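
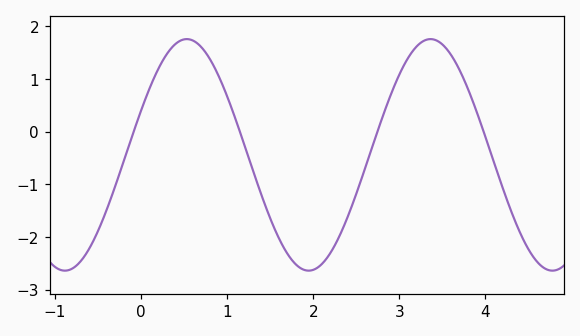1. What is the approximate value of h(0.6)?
1.7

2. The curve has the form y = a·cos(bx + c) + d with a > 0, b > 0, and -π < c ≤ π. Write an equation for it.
y = 2.2cos(2.2x - 1.2) - 0.44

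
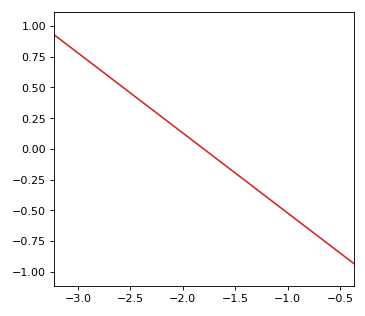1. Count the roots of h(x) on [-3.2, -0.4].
1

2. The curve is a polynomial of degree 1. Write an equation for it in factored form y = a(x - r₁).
y = -0.65(x + 1.8)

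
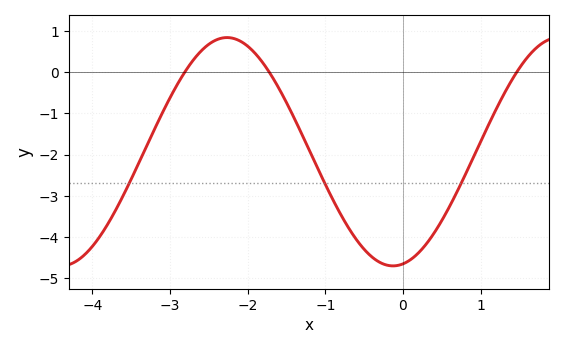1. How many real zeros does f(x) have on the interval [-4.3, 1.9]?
3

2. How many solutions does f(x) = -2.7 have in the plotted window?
3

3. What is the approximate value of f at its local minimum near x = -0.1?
-4.7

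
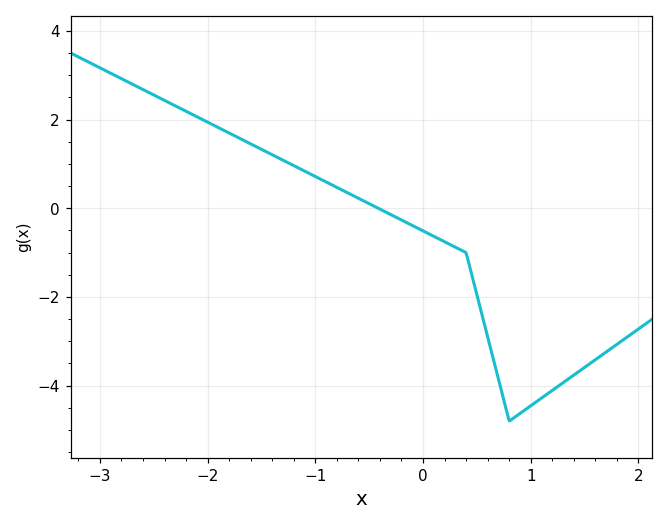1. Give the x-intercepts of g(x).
-0.4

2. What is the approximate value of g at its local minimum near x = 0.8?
-4.8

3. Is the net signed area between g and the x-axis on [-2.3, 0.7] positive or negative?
positive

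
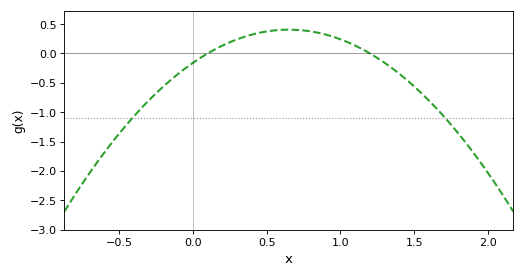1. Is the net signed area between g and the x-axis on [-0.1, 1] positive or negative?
positive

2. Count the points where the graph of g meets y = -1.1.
2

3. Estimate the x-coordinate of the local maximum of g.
0.65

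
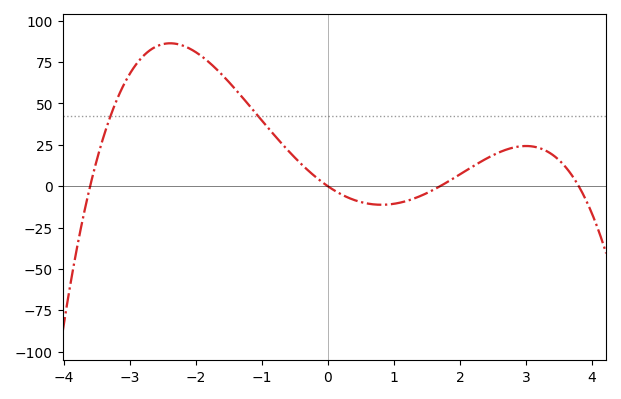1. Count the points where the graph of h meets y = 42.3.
2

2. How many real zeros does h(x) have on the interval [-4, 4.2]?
4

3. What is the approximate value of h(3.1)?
24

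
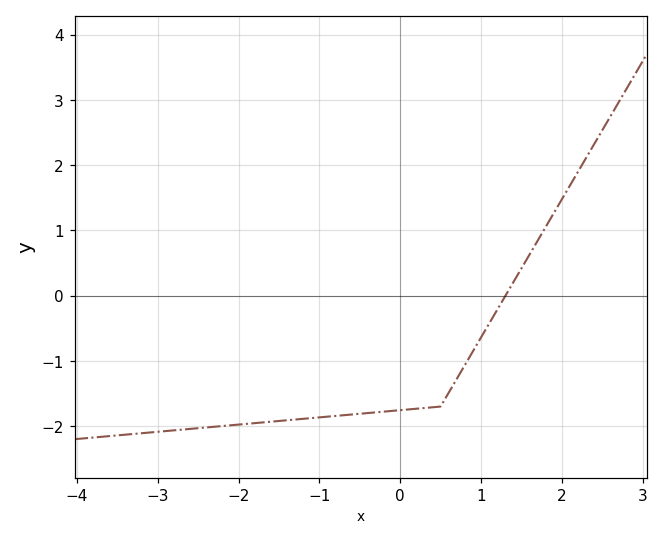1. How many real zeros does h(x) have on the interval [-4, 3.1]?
1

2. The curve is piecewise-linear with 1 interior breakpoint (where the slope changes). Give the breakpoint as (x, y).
(0.5, -1.7)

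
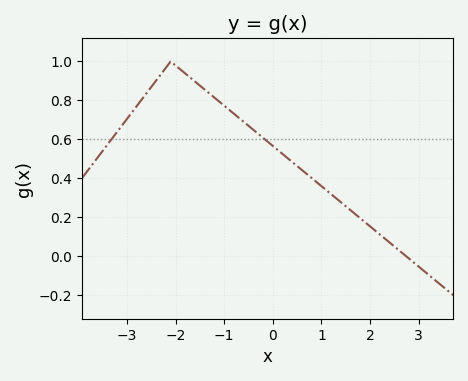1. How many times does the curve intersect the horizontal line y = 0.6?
2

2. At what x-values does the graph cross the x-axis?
2.8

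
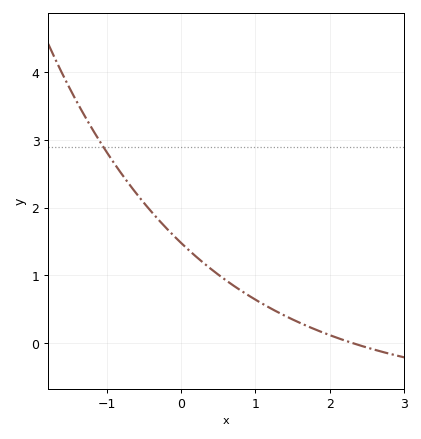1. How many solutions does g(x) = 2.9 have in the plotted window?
1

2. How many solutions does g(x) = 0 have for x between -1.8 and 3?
1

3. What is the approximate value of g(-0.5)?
2.07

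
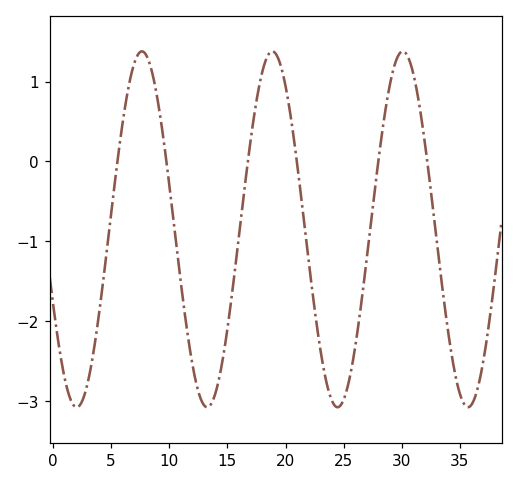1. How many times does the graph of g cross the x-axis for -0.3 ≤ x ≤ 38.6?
6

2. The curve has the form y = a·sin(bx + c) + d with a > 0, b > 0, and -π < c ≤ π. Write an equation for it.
y = 2.23sin(0.56x - 2.7) - 0.85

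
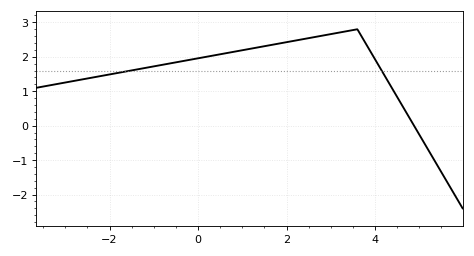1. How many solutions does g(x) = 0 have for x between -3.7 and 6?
1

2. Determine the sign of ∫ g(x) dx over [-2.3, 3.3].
positive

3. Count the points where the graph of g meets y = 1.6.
2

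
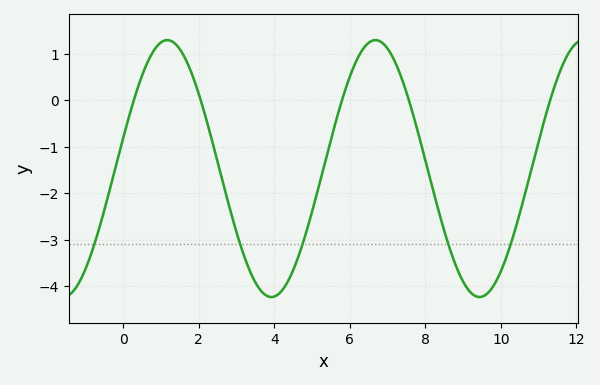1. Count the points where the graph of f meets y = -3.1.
5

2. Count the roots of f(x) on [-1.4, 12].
5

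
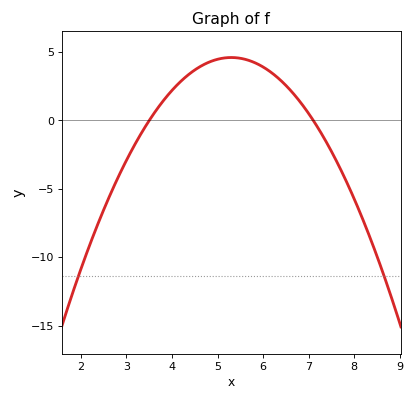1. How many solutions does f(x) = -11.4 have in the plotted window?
2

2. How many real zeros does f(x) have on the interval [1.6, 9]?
2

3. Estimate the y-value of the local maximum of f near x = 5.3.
4.5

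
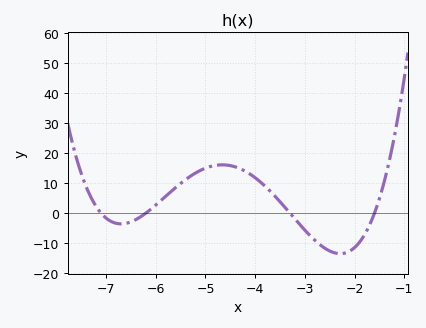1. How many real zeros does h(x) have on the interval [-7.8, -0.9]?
4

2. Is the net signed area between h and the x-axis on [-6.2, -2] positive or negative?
positive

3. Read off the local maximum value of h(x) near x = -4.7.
16.1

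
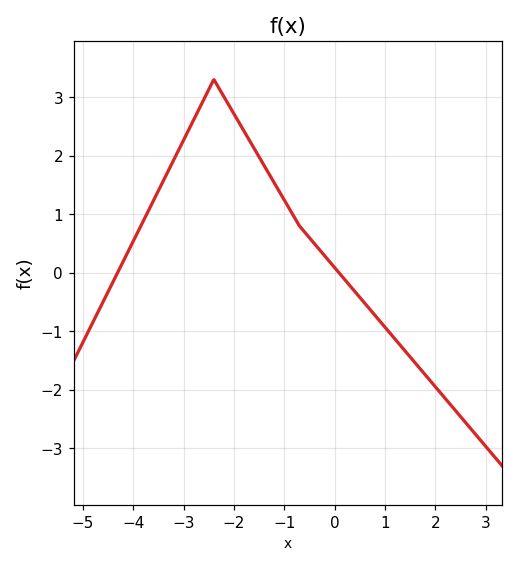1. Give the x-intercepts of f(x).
-4.31, 0.087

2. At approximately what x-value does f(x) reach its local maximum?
-2.4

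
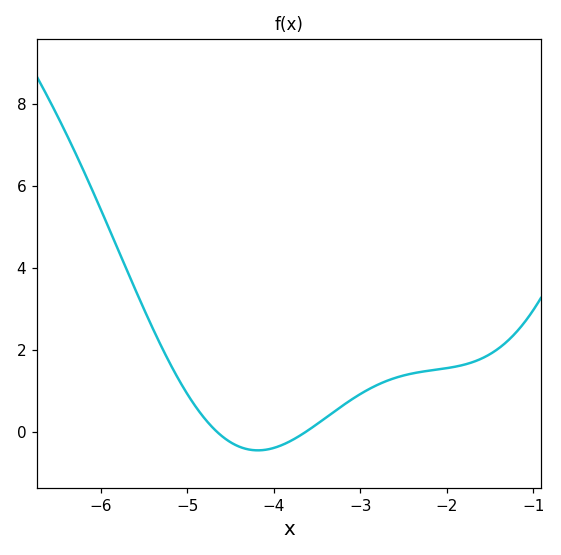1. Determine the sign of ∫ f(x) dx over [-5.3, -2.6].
positive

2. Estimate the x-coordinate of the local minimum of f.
-4.2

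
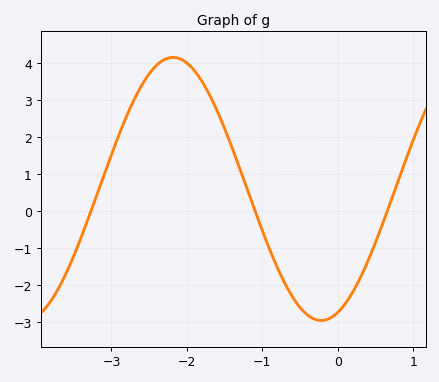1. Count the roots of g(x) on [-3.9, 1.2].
3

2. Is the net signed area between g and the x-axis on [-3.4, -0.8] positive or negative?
positive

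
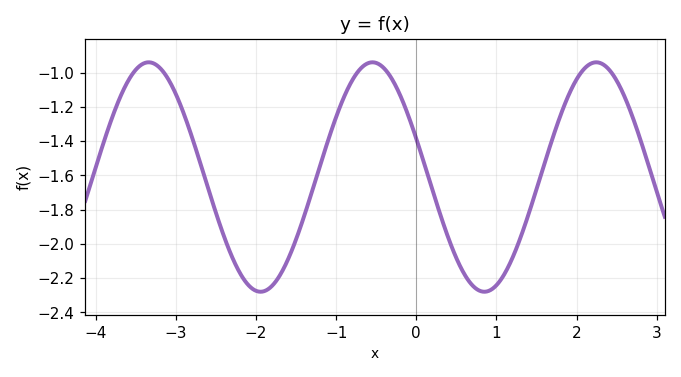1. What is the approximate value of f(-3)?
-1.13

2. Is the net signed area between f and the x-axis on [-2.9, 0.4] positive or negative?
negative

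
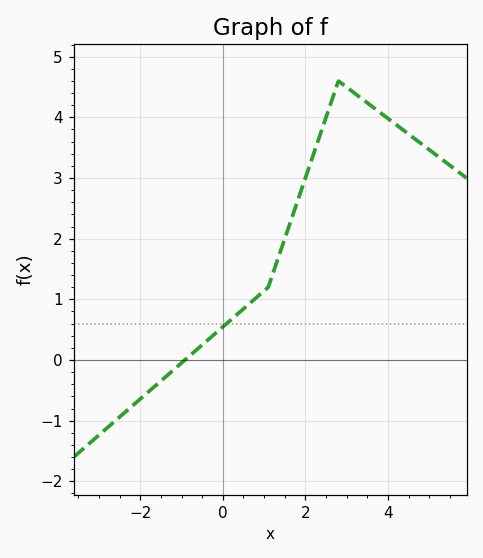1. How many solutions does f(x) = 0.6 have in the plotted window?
1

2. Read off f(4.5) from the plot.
3.7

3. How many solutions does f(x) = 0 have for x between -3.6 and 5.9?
1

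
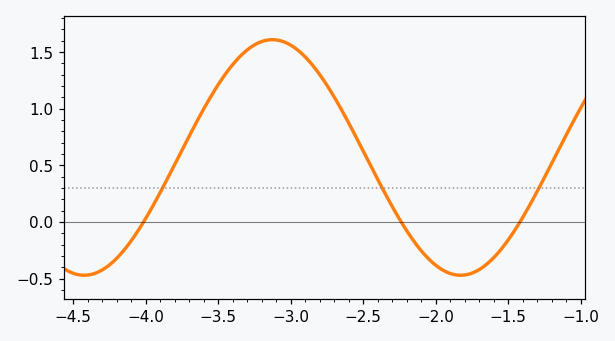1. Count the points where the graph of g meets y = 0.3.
3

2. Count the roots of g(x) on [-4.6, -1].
3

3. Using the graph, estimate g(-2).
-0.4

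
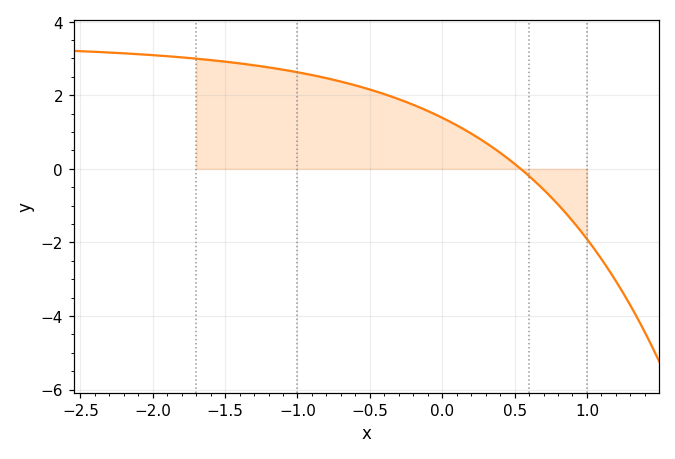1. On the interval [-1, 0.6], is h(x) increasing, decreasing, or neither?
decreasing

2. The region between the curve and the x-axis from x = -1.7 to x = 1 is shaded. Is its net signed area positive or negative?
positive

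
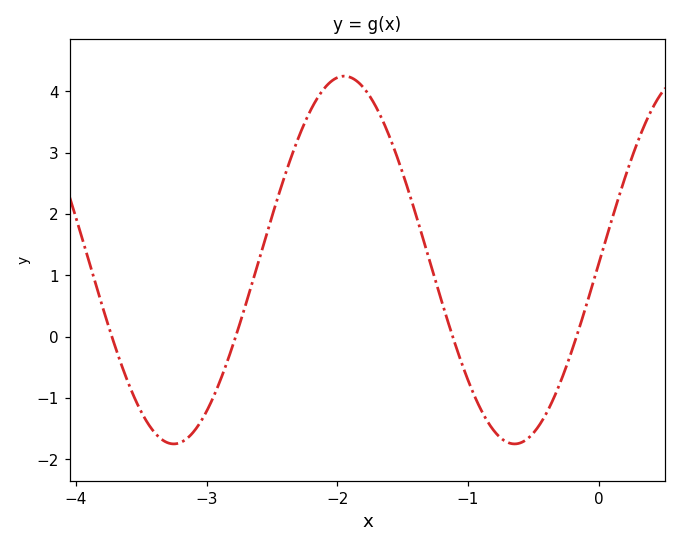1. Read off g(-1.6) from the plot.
3.26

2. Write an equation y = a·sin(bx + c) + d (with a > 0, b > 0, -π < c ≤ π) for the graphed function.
y = 3sin(2.41x - 0.02) + 1.25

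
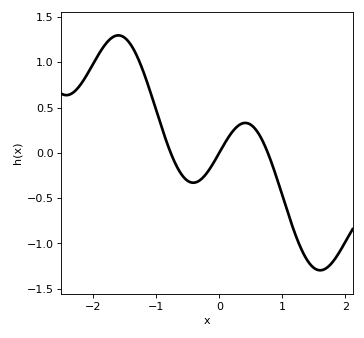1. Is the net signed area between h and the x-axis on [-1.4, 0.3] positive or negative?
positive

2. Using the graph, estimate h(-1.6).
1.3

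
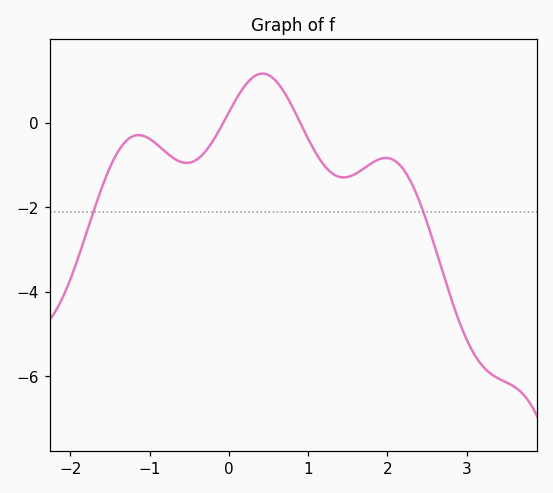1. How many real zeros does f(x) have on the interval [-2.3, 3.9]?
2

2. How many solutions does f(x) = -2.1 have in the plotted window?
2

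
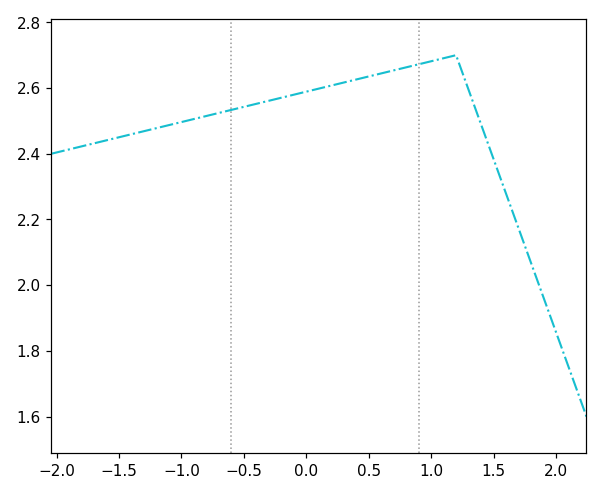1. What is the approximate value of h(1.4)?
2.49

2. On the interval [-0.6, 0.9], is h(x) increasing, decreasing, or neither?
increasing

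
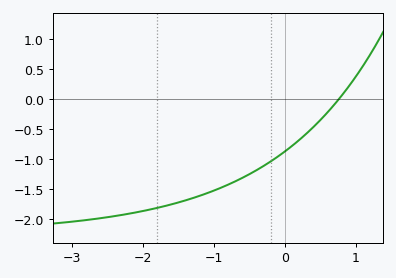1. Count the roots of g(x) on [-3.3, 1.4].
1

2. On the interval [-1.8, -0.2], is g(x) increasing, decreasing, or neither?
increasing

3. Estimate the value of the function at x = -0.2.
-1.05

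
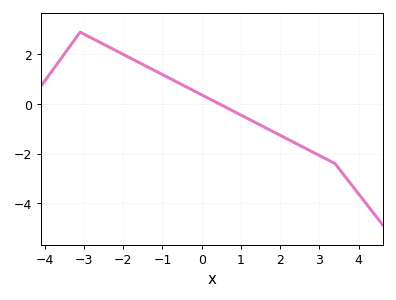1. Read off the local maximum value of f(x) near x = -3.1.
2.9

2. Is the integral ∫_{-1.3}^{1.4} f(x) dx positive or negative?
positive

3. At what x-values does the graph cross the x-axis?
0.457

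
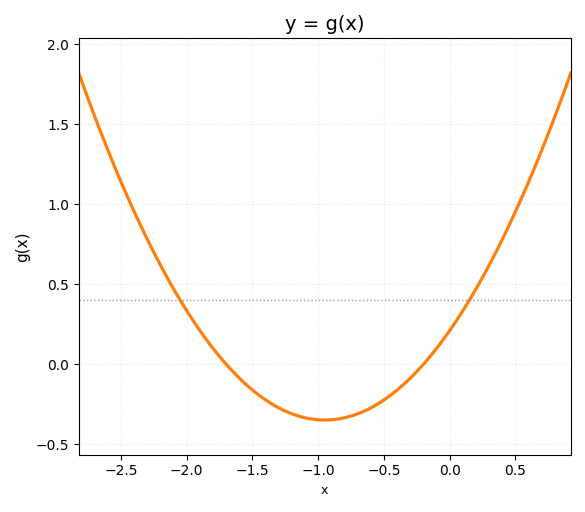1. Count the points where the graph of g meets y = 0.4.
2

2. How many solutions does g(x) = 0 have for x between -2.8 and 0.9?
2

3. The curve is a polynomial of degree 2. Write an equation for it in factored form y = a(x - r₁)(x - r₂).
y = 0.62(x + 1.7)(x + 0.2)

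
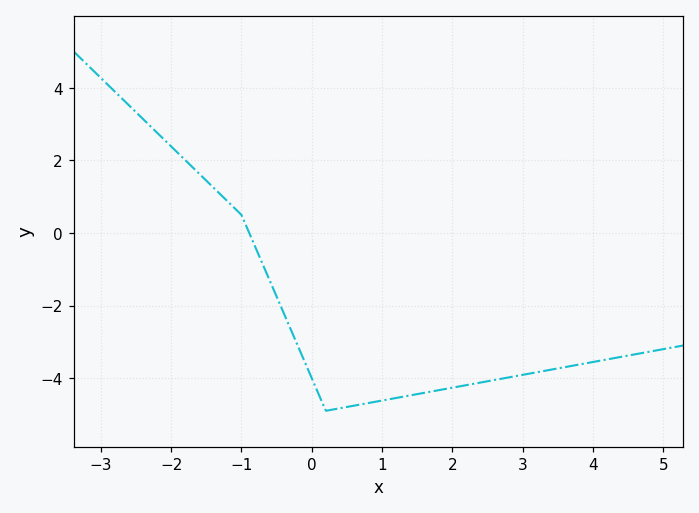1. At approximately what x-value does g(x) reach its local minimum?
0.204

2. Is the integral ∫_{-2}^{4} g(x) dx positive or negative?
negative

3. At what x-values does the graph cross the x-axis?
-0.889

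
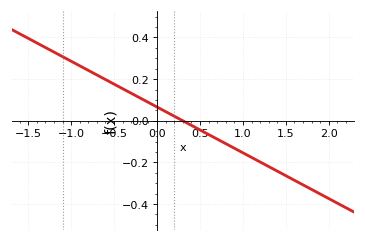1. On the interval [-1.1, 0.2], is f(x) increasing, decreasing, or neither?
decreasing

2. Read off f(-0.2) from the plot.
0.11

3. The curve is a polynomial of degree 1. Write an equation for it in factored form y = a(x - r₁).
y = -0.22(x - 0.3)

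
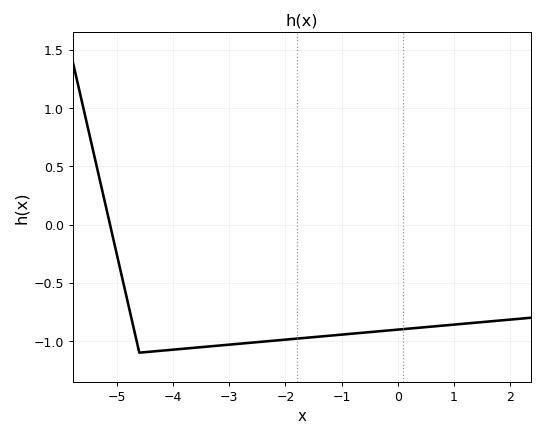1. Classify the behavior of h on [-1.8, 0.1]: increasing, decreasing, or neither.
increasing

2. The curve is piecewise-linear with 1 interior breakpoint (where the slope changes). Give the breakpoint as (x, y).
(-4.6, -1.1)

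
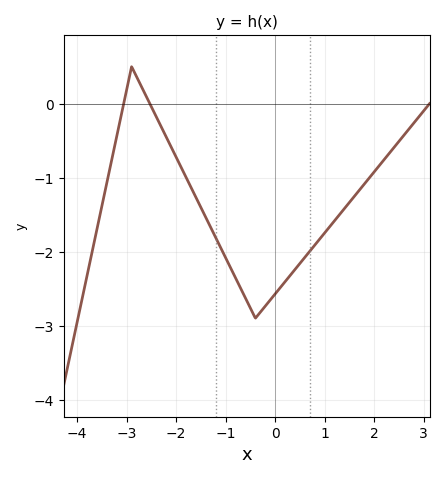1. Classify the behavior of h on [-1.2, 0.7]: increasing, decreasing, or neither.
neither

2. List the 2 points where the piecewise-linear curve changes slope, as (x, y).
(-2.9, 0.5); (-0.4, -2.9)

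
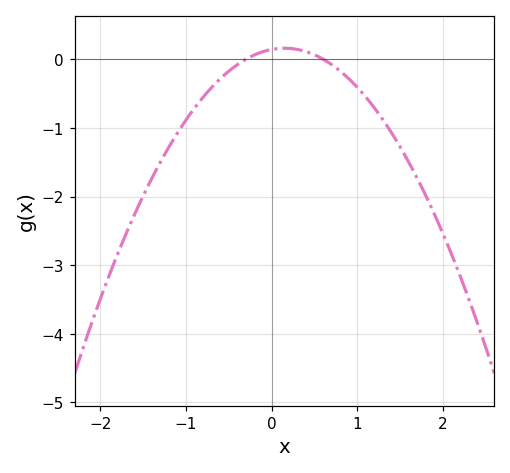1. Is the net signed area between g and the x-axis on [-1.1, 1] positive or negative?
negative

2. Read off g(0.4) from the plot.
0.111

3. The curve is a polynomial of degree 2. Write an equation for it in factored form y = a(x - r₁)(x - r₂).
y = -0.79(x + 0.3)(x - 0.6)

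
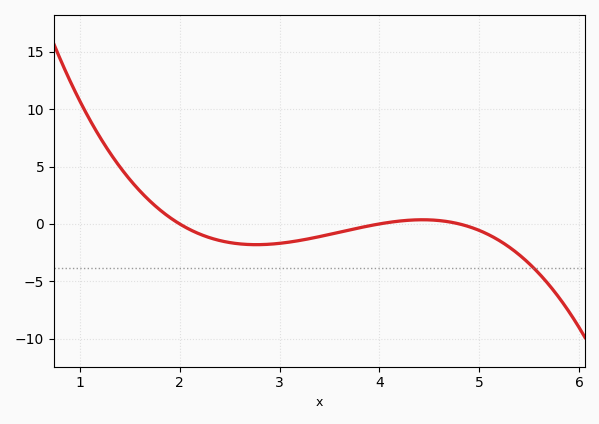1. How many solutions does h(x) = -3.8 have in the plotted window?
1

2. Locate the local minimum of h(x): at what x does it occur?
2.77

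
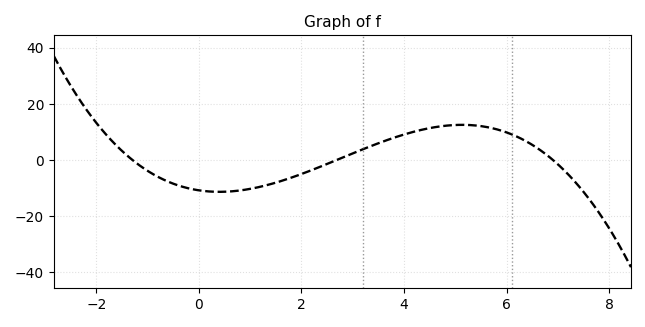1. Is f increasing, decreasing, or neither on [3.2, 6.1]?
neither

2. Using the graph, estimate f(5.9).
10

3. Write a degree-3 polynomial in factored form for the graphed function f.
y = -0.45(x + 1.3)(x - 2.7)(x - 6.9)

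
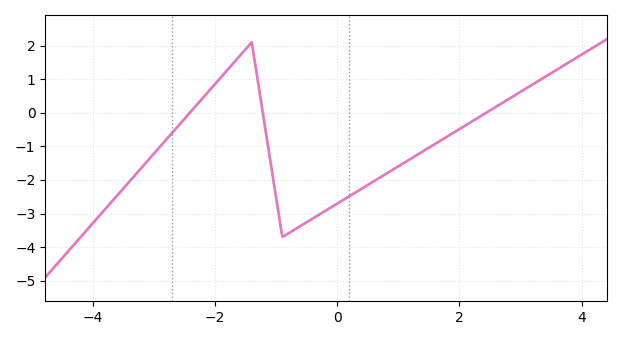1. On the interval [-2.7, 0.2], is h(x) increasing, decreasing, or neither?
neither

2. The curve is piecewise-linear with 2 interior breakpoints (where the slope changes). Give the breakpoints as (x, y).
(-1.4, 2.1); (-0.9, -3.7)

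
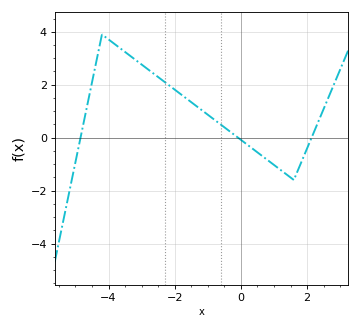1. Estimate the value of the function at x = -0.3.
0.202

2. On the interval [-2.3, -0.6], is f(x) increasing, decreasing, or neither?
decreasing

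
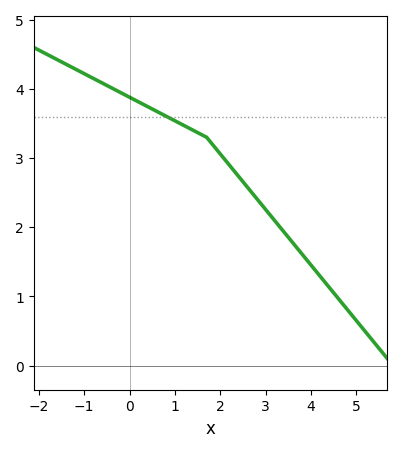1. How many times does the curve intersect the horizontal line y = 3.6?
1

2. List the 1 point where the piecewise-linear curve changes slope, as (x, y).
(1.7, 3.3)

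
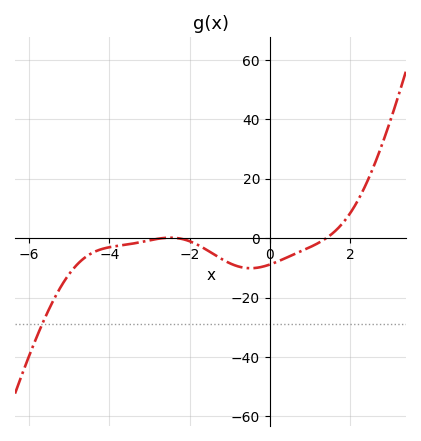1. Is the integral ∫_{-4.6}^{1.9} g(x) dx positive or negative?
negative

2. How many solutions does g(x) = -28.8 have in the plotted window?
1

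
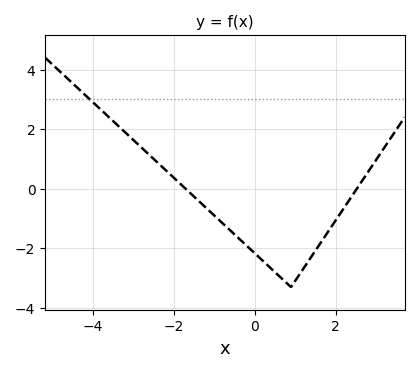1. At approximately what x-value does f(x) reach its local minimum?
0.901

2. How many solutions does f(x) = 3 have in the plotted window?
1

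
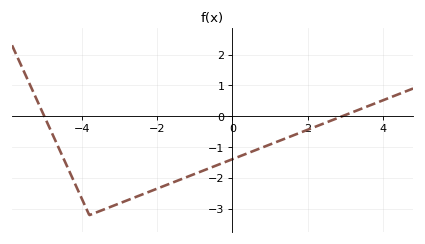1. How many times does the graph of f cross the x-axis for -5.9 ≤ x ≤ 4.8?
2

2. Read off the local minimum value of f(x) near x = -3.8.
-3.2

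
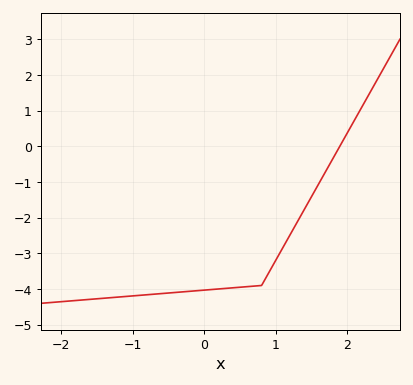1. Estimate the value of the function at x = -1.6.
-4.29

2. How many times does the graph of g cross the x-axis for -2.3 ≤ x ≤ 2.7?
1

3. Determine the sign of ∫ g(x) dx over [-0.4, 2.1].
negative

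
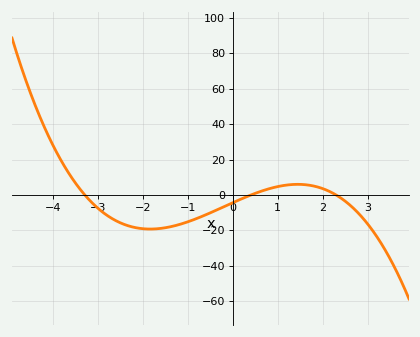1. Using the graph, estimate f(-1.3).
-17.4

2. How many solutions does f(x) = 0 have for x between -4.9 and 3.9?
3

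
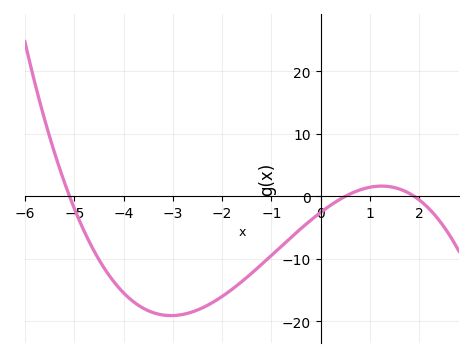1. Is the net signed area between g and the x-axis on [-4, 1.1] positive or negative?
negative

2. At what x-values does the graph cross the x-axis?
-5, 0.4, 1.8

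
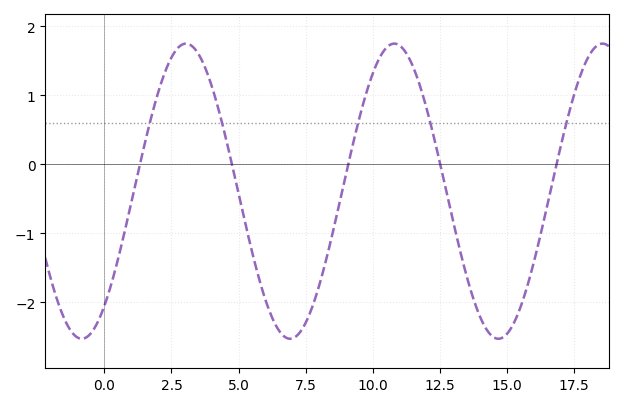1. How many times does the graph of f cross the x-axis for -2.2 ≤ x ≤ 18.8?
5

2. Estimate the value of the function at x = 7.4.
-2.37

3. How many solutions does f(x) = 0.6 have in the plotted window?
5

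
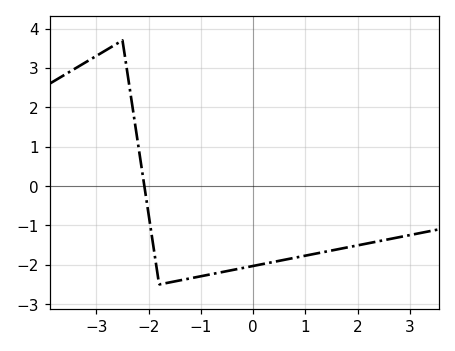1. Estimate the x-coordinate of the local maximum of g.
-2.5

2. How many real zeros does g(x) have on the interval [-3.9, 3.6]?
1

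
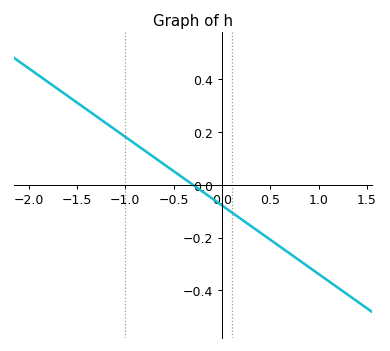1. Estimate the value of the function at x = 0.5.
-0.208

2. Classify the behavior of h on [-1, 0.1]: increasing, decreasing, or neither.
decreasing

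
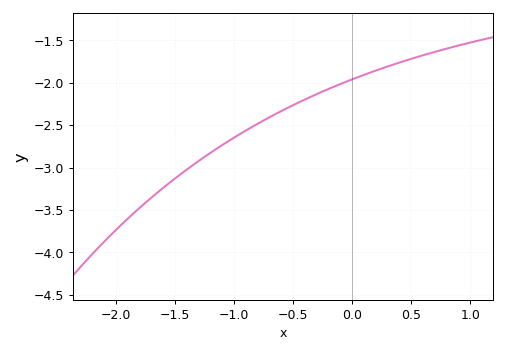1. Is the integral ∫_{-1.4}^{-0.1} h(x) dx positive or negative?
negative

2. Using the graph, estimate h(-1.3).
-2.95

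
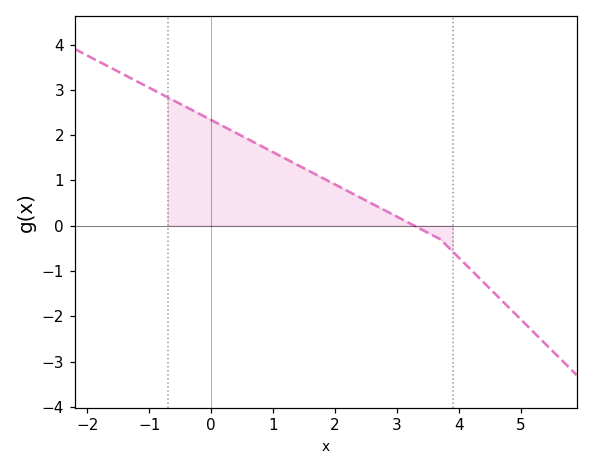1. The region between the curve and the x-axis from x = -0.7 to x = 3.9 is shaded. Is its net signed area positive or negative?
positive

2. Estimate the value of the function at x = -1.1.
3.1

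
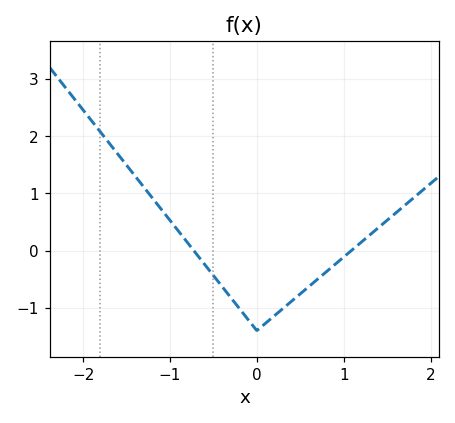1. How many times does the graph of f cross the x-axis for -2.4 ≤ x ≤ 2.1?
2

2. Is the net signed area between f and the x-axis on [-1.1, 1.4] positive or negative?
negative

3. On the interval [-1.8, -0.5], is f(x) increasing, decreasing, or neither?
decreasing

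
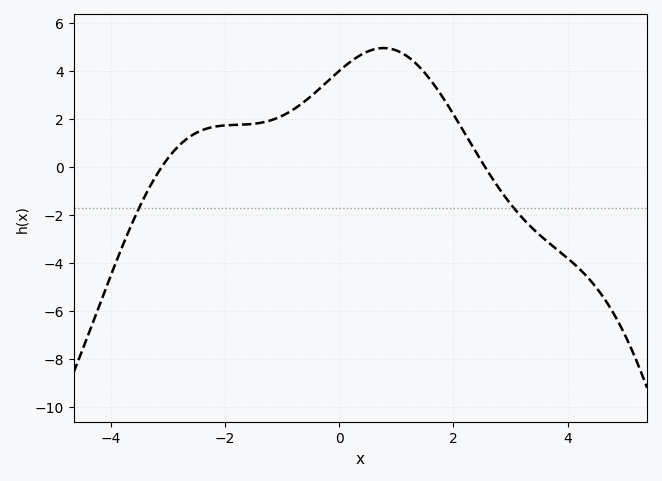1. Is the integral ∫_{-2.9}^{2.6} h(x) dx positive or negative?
positive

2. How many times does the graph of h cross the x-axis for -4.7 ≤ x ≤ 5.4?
2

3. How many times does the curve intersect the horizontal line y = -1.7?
2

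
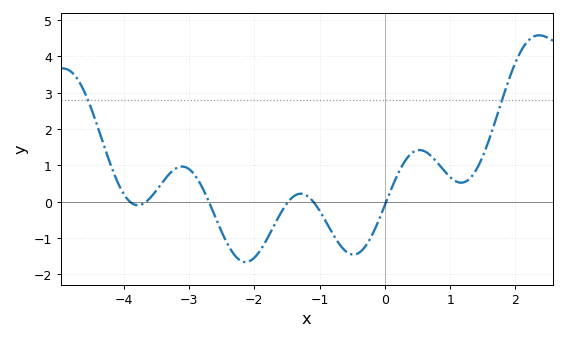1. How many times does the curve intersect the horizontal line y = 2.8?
2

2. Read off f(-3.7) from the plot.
-0.054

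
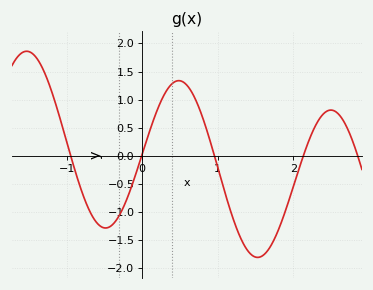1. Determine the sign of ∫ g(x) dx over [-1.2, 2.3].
negative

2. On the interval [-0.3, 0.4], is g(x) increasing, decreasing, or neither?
increasing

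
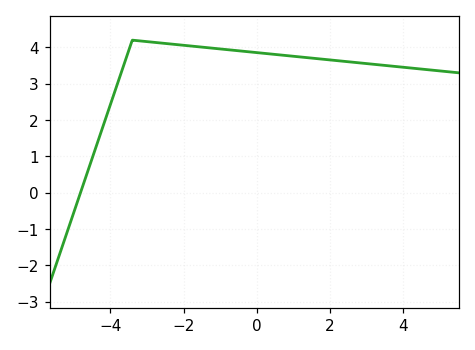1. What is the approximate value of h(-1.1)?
4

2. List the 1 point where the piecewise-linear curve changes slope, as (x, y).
(-3.4, 4.2)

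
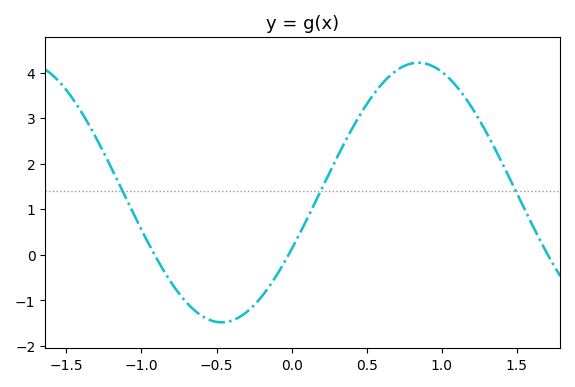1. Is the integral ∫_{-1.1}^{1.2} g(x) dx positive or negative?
positive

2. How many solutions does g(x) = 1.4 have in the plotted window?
3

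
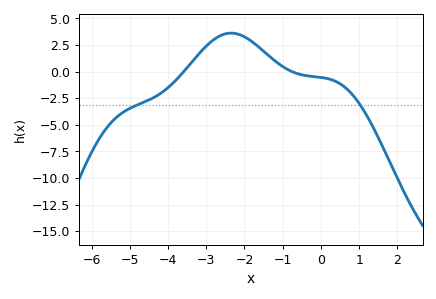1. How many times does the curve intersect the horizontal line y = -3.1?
2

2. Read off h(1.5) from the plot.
-6.21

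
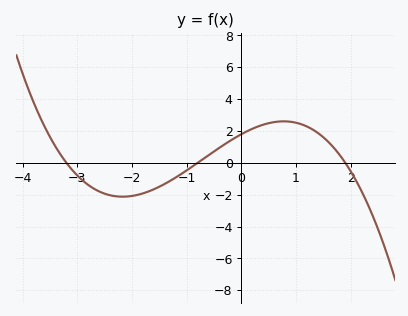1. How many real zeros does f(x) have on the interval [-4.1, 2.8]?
3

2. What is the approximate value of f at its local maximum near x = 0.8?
2.61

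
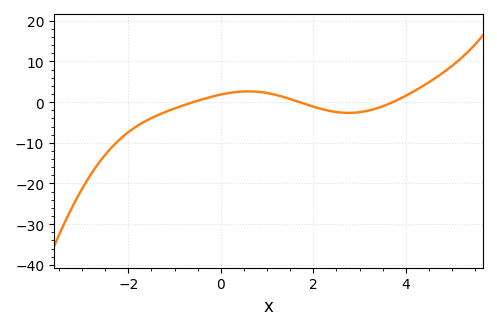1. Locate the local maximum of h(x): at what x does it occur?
0.591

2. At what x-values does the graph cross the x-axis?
-0.595, 1.7, 3.72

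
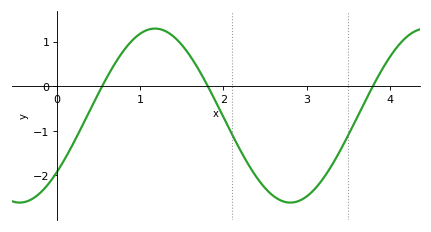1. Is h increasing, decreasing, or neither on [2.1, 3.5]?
neither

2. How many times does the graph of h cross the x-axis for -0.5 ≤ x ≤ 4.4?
3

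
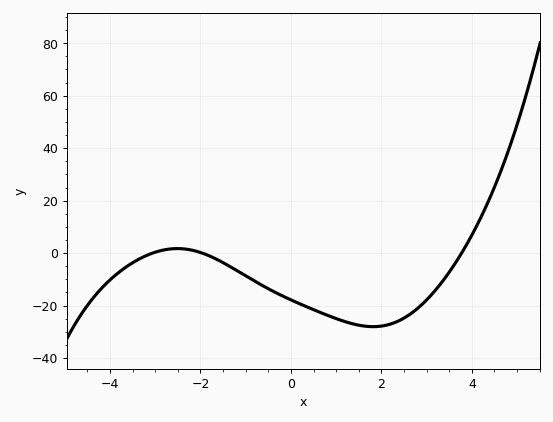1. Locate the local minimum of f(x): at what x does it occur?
1.82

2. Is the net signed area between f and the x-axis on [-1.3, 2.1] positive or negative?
negative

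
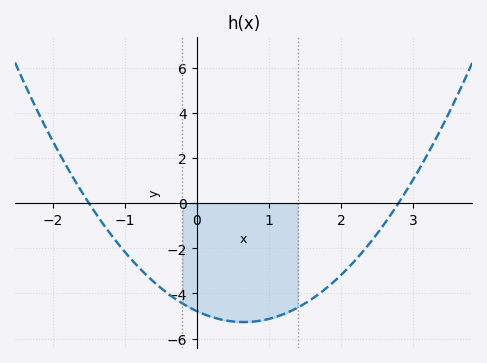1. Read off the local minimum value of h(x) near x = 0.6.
-5.2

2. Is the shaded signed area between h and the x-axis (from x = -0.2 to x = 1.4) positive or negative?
negative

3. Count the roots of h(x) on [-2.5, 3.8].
2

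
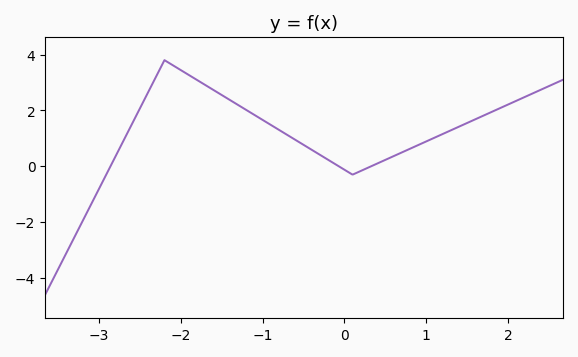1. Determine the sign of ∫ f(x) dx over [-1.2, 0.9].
positive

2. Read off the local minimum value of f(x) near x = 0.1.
-0.2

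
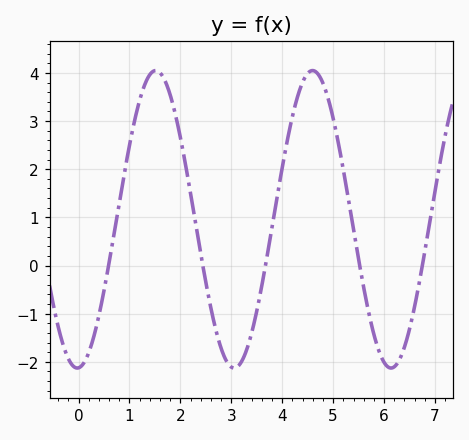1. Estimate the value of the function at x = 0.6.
0.056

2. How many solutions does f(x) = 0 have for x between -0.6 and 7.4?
5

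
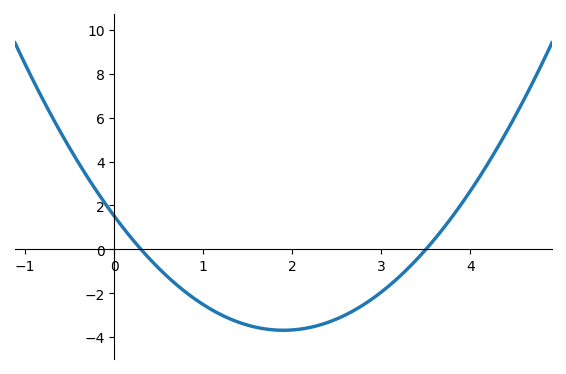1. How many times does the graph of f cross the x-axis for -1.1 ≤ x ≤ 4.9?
2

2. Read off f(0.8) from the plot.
-1.94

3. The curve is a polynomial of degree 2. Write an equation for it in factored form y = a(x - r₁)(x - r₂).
y = 1.44(x - 0.3)(x - 3.5)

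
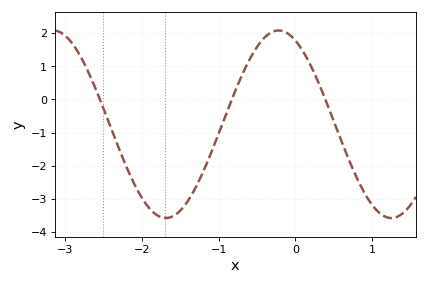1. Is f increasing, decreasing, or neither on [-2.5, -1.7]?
decreasing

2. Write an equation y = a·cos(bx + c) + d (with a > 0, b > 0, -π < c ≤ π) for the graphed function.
y = 2.83cos(2.14x + 0.47) - 0.75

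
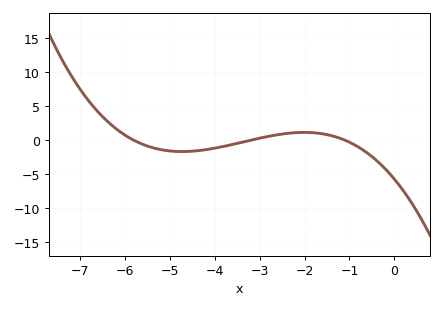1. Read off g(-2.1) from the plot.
1.14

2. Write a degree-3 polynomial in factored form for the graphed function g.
y = -0.28(x + 5.8)(x + 3.2)(x + 1.1)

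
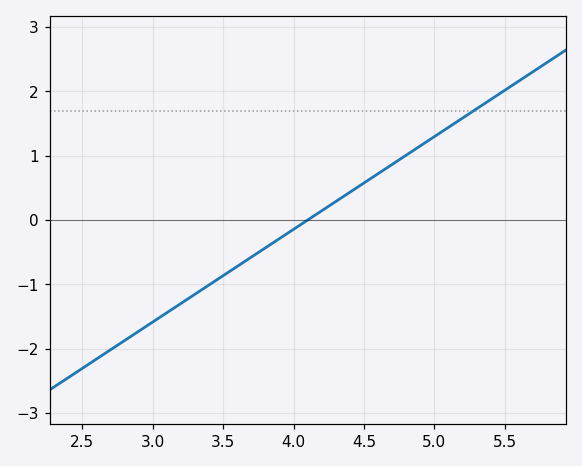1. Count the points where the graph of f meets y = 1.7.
1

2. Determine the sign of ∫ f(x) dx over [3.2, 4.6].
negative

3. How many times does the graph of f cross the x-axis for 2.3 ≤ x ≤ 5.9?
1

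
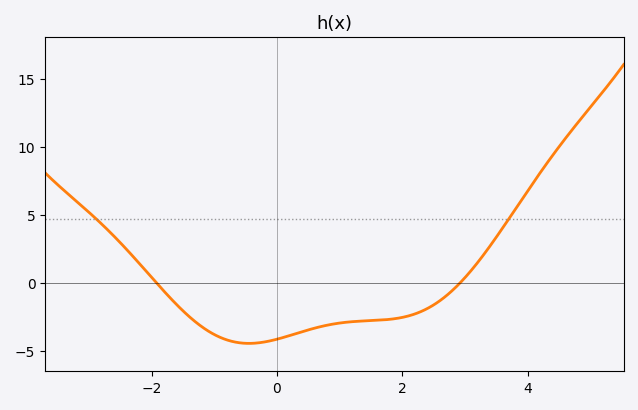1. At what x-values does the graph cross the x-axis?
-2, 3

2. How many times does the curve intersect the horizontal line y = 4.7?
2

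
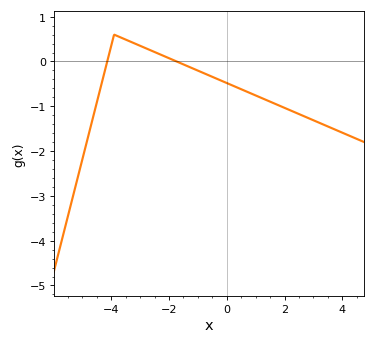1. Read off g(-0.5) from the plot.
-0.343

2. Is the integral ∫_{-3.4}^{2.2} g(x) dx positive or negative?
negative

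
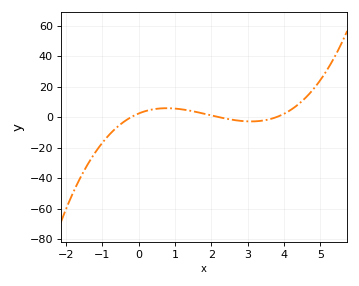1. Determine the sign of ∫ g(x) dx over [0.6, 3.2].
positive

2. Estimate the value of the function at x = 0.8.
6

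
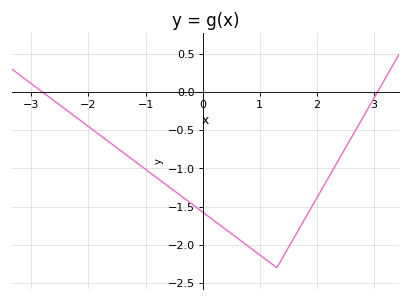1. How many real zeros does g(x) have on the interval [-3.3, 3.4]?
2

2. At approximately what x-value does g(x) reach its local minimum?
1.3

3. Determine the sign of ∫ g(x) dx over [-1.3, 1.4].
negative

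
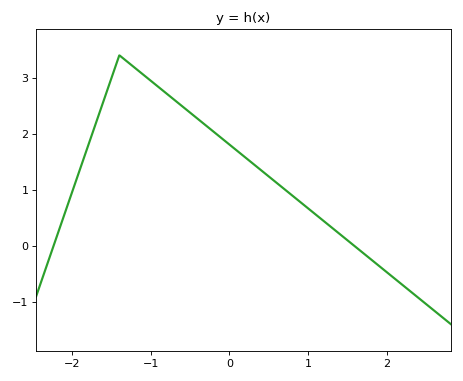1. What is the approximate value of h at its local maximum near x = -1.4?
3.4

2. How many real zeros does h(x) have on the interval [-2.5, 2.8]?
2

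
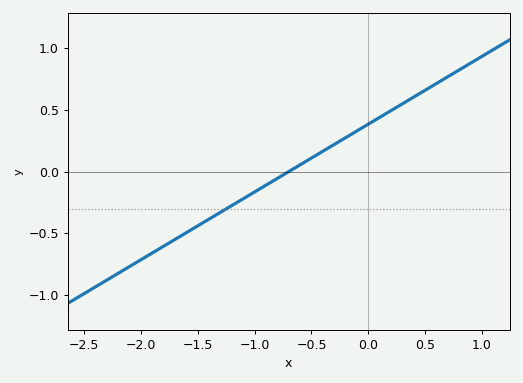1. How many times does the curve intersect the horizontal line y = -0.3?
1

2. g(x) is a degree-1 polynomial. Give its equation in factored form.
y = 0.55(x + 0.7)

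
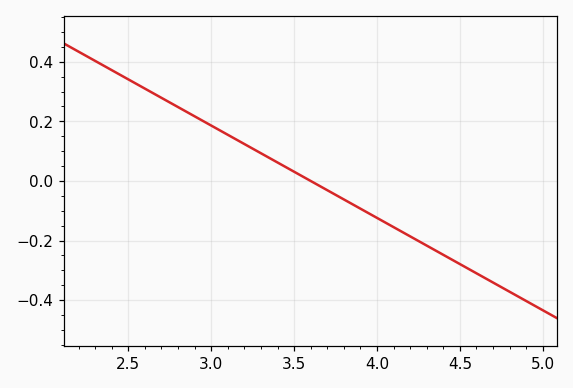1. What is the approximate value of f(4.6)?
-0.3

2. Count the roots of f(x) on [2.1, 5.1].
1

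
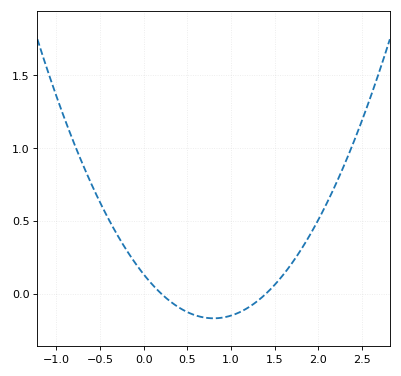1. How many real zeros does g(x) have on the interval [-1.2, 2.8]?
2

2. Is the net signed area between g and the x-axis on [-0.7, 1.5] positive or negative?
positive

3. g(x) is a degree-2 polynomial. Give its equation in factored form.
y = 0.47(x - 0.2)(x - 1.4)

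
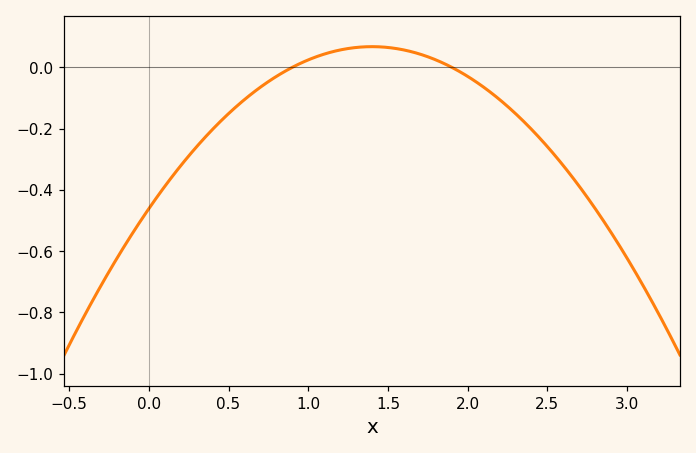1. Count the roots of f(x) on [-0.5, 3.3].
2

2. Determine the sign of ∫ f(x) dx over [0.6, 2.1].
positive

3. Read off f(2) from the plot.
-0.03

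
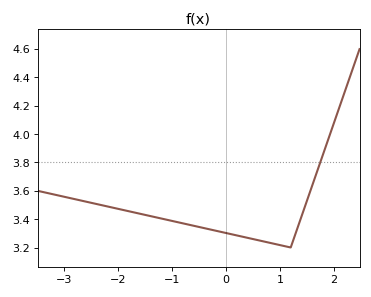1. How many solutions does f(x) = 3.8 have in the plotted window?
1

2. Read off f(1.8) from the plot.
3.86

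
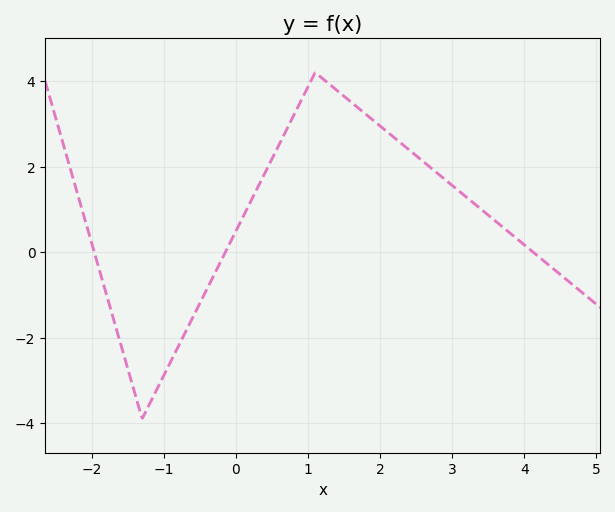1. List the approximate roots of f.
-2, -0.2, 4.2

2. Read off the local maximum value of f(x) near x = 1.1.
4.2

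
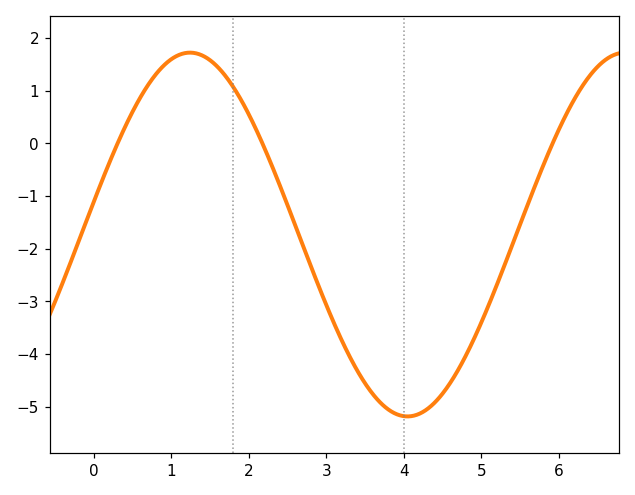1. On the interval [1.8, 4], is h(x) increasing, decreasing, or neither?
decreasing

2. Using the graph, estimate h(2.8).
-2.3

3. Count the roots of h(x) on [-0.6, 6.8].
3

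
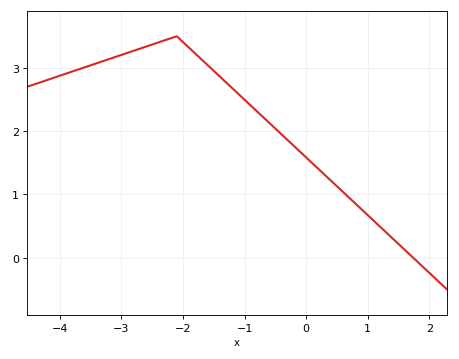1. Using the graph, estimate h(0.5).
1.1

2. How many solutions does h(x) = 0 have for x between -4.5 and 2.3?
1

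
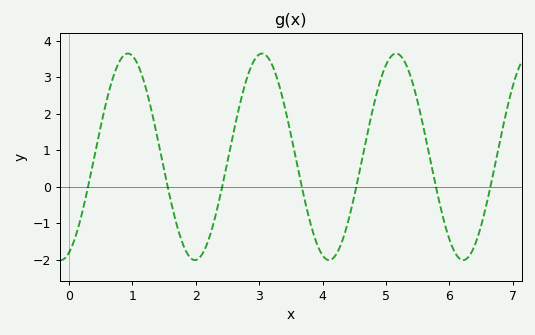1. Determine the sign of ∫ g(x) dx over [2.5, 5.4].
positive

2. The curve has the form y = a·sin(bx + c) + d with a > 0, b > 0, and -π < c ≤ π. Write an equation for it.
y = 2.83sin(2.97x - 1.19) + 0.82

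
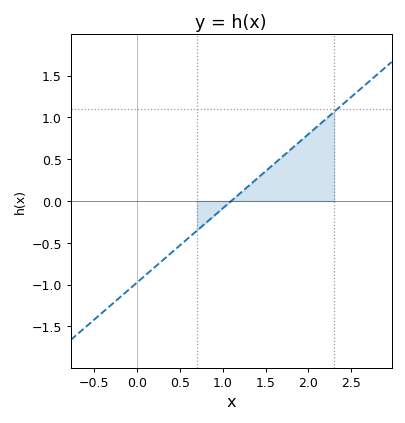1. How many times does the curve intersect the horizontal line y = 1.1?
1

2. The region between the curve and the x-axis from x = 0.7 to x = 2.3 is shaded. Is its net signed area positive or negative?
positive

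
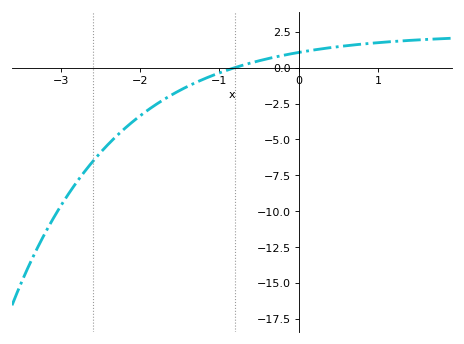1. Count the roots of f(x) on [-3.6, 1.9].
1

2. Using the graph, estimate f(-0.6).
0.5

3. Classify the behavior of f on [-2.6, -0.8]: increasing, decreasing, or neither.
increasing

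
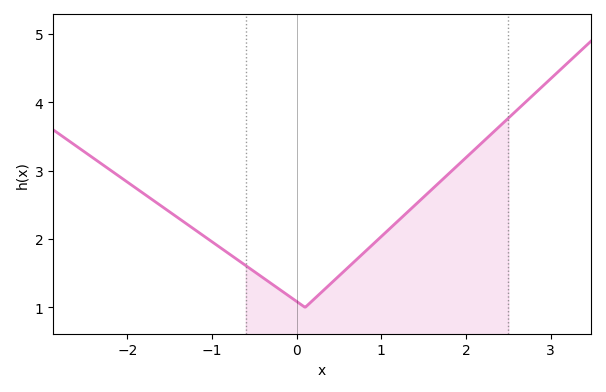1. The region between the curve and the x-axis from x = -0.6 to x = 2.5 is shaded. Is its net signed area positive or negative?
positive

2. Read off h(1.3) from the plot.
2.4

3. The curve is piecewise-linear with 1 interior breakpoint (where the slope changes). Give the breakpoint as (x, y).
(0.1, 1)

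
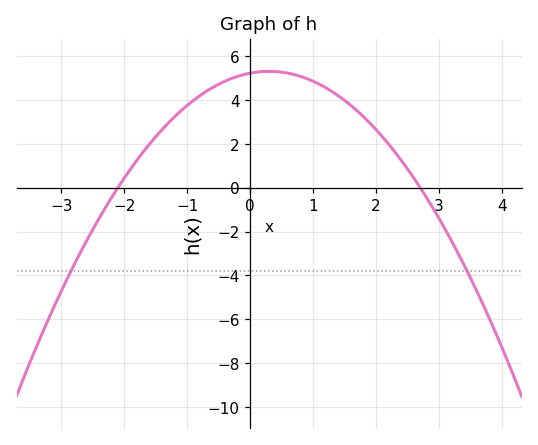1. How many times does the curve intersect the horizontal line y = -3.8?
2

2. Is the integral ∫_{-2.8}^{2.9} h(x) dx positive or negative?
positive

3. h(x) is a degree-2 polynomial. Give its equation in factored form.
y = -0.92(x + 2.1)(x - 2.7)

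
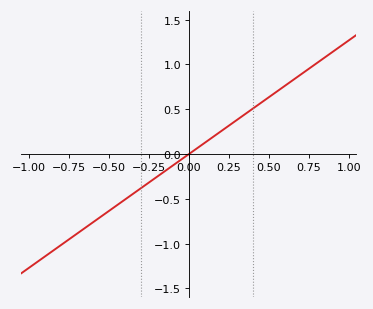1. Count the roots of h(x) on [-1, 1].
1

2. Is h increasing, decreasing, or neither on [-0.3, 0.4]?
increasing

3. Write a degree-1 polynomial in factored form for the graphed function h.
y = 1.27(x - 0)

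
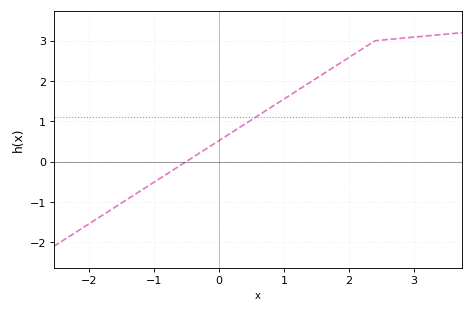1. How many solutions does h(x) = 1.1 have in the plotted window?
1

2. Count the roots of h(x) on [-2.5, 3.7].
1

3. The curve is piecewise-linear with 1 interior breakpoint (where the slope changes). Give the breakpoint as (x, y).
(2.4, 3)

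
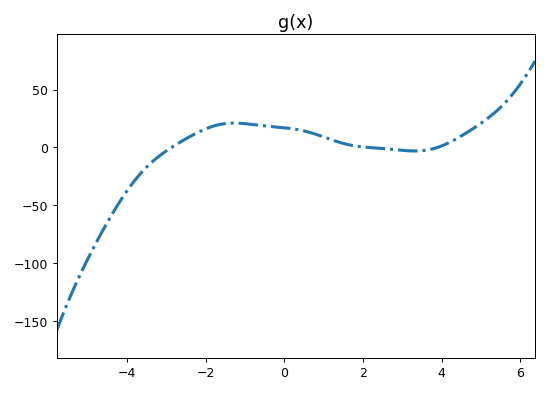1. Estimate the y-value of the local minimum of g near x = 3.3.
-5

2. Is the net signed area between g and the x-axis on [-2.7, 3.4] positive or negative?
positive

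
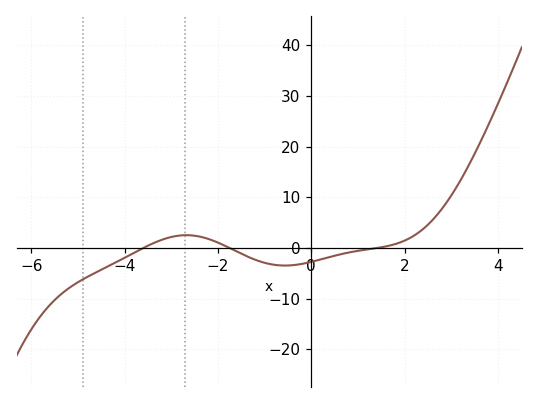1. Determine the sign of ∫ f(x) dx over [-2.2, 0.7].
negative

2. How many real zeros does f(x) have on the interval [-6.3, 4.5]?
3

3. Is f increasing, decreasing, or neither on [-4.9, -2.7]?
increasing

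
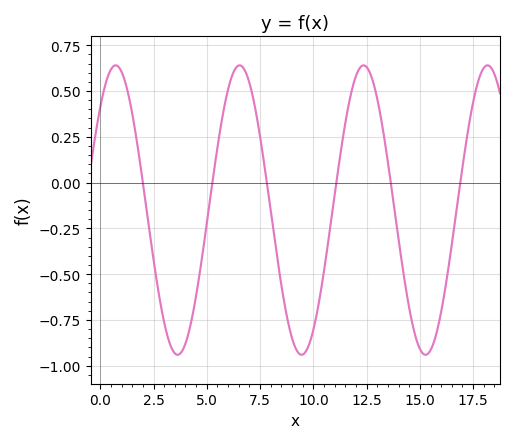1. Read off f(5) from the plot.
-0.223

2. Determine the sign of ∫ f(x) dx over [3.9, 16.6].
negative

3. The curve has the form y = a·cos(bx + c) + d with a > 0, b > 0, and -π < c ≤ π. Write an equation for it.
y = 0.79cos(1.08x - 0.78) - 0.15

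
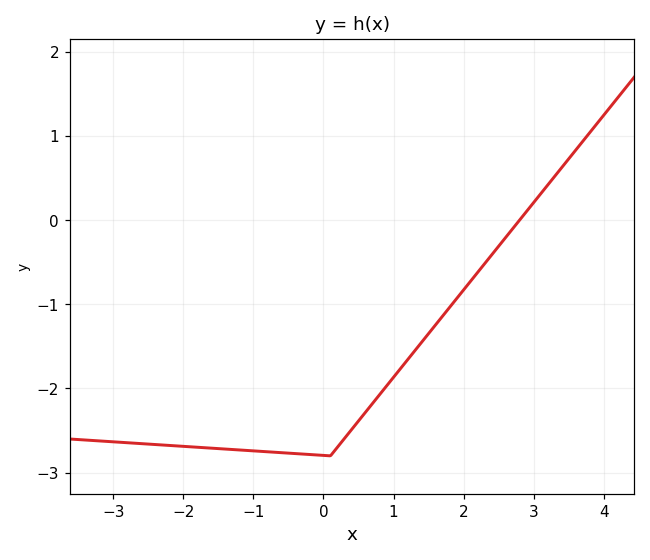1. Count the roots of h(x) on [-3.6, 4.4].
1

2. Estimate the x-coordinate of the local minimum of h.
0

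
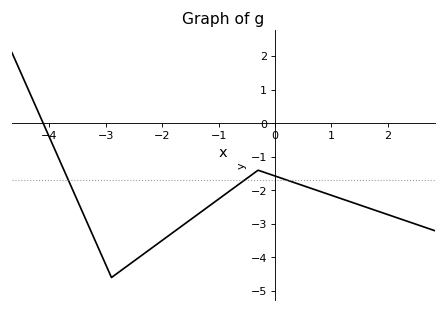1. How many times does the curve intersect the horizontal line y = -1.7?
3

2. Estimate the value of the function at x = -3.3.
-3.1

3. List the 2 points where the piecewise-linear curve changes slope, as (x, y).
(-2.9, -4.6); (-0.3, -1.4)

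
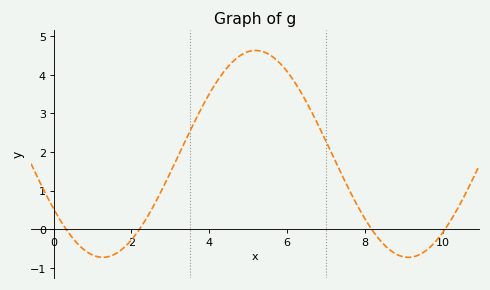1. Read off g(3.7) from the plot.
2.94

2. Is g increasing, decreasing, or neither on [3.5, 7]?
neither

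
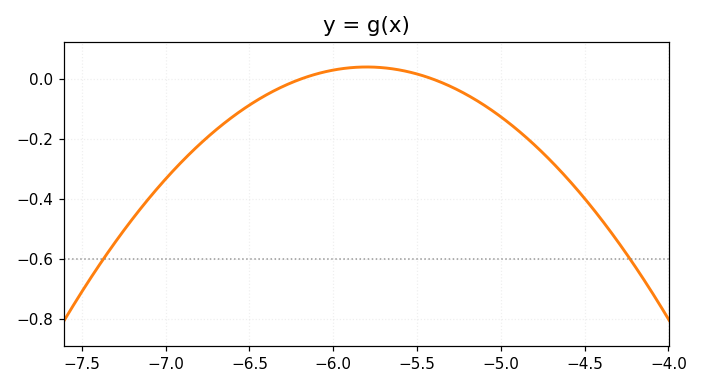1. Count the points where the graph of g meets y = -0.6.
2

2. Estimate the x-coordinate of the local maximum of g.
-5.8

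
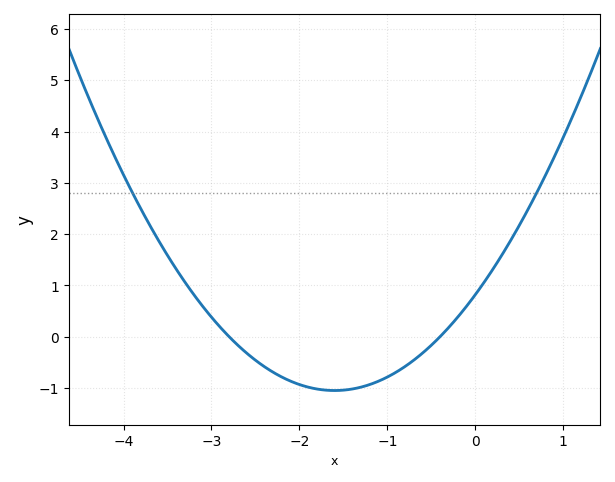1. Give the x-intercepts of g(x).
-2.8, -0.4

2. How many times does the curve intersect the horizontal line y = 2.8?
2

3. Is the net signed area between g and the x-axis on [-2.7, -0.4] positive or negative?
negative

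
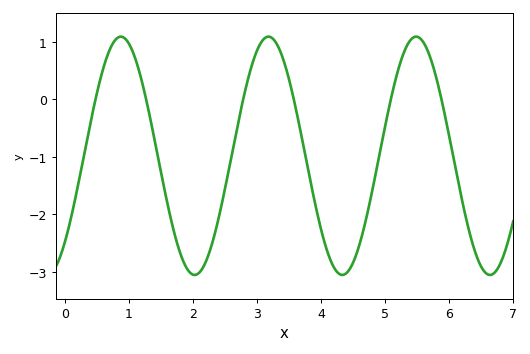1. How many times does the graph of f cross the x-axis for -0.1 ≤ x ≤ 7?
6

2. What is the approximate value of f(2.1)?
-3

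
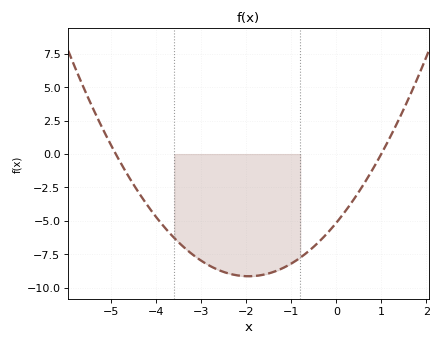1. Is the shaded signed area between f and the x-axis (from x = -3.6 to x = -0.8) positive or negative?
negative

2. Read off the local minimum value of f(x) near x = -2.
-9.14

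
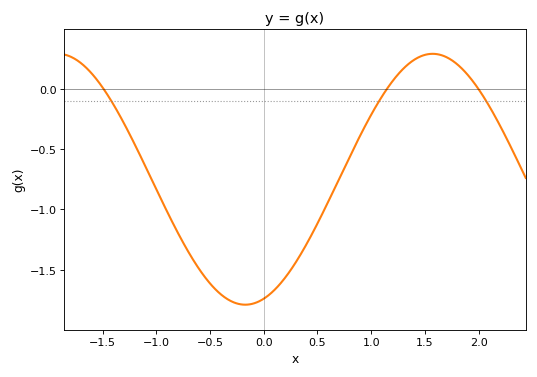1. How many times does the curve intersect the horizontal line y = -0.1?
3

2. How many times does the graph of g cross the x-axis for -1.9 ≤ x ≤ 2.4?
3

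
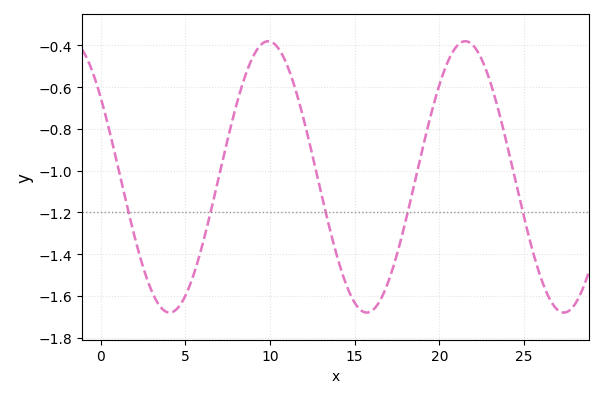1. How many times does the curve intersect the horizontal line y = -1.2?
5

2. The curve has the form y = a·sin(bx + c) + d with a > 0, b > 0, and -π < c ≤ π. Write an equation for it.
y = 0.65sin(0.54x + 2.51) - 1.03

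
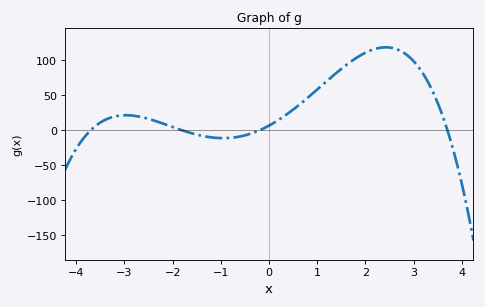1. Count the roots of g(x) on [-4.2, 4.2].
4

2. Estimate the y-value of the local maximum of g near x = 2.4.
120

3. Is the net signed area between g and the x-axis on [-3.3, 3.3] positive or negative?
positive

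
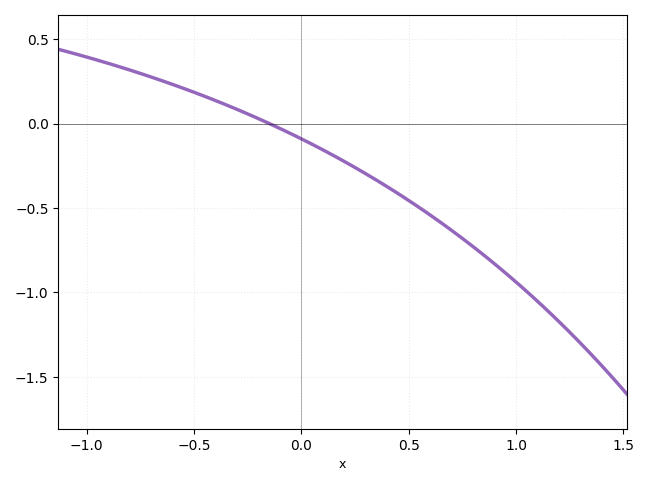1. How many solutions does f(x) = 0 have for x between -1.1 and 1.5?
1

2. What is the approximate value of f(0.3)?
-0.3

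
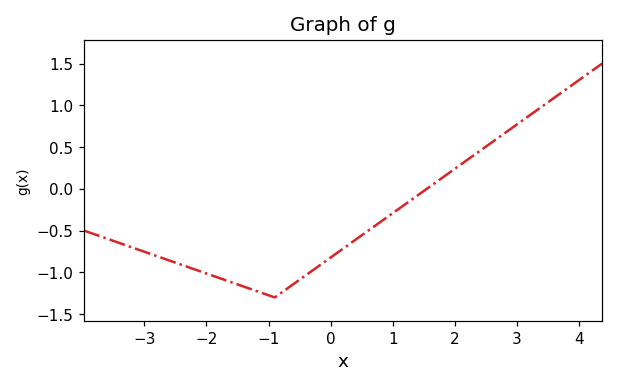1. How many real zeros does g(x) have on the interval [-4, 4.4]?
1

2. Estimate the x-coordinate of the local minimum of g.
-1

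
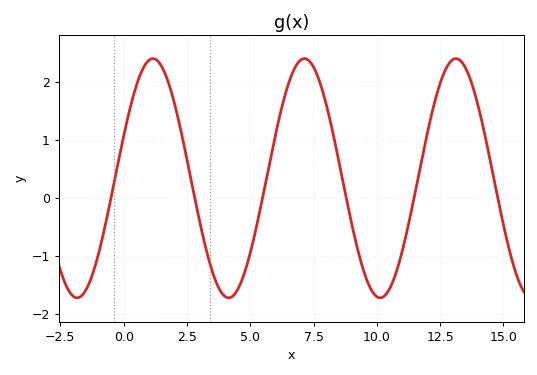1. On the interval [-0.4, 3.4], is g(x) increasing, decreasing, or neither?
neither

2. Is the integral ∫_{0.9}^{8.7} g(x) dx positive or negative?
positive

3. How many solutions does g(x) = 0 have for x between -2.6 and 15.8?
6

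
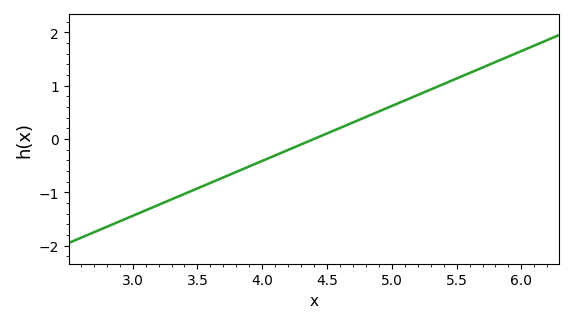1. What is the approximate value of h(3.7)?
-0.7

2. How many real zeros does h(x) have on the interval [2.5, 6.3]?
1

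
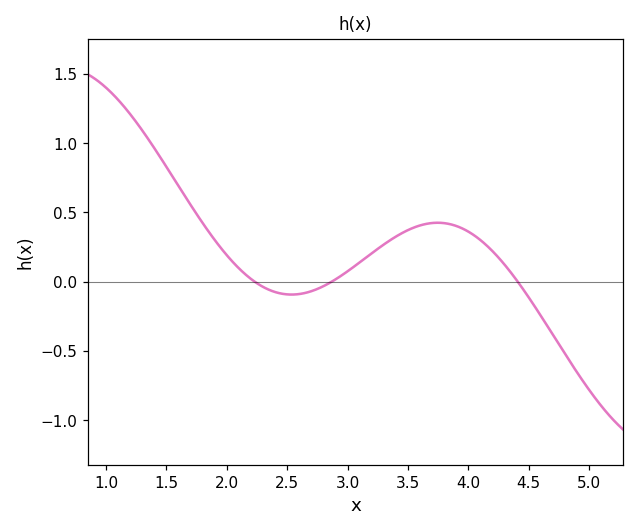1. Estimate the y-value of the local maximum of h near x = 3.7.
0.4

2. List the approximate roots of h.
2.2, 2.9, 4.4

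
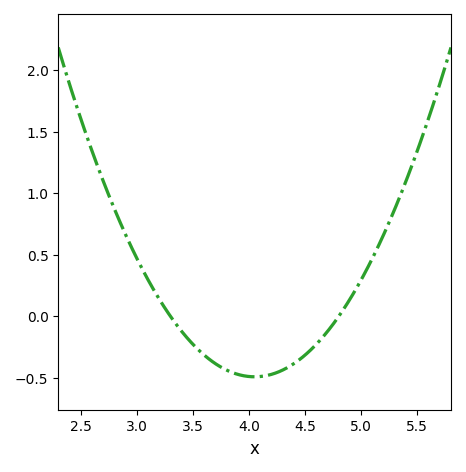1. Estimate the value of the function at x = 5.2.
0.65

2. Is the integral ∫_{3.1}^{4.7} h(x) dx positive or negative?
negative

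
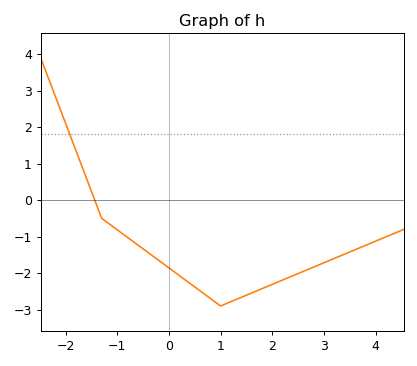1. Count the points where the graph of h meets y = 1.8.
1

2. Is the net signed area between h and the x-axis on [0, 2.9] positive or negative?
negative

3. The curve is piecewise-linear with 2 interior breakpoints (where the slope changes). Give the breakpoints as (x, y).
(-1.3, -0.5); (1, -2.9)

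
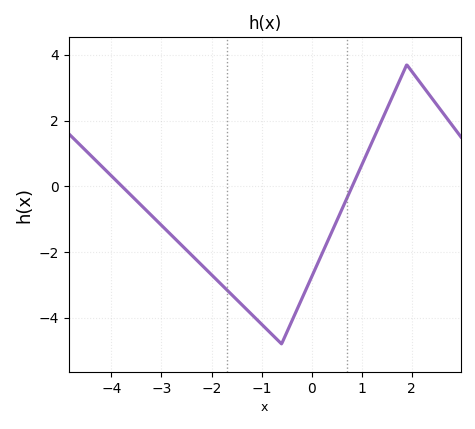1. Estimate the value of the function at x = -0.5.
-4.46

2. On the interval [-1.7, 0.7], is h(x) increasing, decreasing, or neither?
neither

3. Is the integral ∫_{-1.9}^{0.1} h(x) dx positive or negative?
negative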